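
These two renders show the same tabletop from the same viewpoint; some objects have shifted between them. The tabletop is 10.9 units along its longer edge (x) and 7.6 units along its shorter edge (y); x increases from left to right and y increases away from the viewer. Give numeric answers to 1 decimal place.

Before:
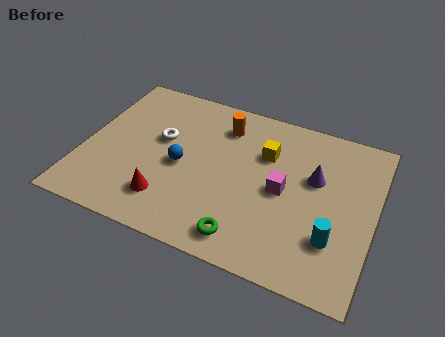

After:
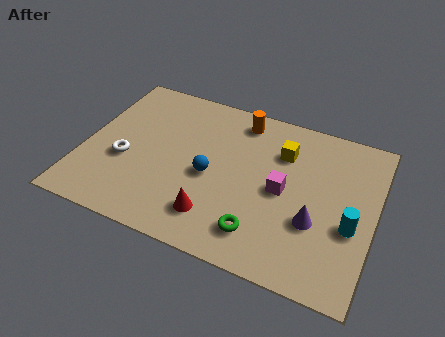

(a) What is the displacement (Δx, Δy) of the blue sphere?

(1.1, -0.1)

From the two frames, the blue sphere sits at roughly (3.7, 3.5) before and (4.8, 3.4) after.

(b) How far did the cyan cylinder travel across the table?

1.0

From (9.5, 2.2) to (10.1, 3.0), the cyan cylinder covered √(0.6² + 0.8²) ≈ 1.0 units.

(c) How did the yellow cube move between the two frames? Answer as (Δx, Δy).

(0.6, 0.3)

The yellow cube was at about (6.7, 5.2) and moved to about (7.3, 5.5).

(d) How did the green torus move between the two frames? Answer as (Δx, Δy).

(0.5, 0.4)

From the two frames, the green torus sits at roughly (6.4, 1.1) before and (6.9, 1.5) after.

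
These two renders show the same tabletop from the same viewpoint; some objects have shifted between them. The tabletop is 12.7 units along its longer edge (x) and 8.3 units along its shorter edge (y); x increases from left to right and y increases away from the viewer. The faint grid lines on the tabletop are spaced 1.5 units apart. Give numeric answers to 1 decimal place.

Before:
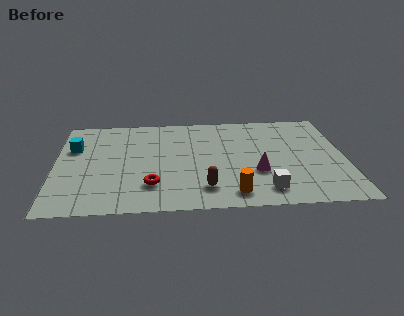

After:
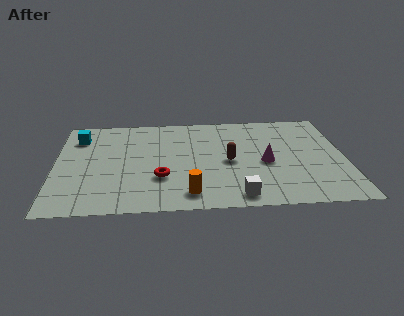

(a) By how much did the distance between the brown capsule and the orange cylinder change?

+1.9

The distance was about 1.3 in the first image and 3.2 in the second, so they moved 1.9 units further apart.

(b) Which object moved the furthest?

the brown capsule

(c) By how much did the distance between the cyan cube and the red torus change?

+0.4

Before: roughly 4.8 units apart; after: 5.2. That's 0.4 units further apart.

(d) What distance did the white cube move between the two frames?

1.3

From (9.1, 1.4) to (7.9, 1.0), the white cube covered √(1.2² + 0.4²) ≈ 1.3 units.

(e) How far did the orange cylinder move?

1.9

The orange cylinder was near (7.7, 1.2) before and (5.8, 1.3) after, so it travelled √(1.9² + 0.1²) ≈ 1.9 units.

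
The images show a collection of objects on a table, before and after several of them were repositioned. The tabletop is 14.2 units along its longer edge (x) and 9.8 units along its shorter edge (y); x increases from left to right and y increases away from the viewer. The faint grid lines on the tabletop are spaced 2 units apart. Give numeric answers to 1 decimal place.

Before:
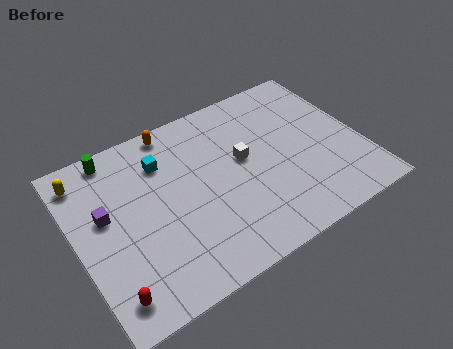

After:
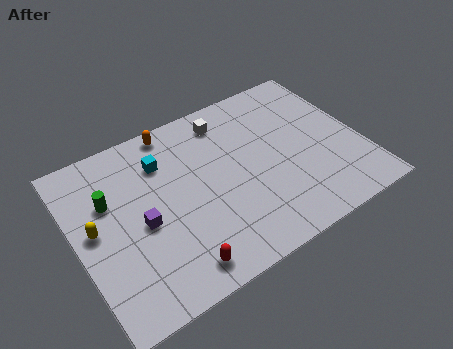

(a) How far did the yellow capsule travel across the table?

3.0

From (0.8, 8.2) to (0.9, 5.2), the yellow capsule covered √(0.1² + 3.0²) ≈ 3.0 units.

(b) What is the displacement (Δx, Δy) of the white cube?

(-0.4, 2.7)

The white cube was at about (8.4, 5.5) and moved to about (8.0, 8.2).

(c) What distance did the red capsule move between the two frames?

3.2

From (1.1, 1.5) to (4.3, 1.3), the red capsule covered √(3.2² + 0.2²) ≈ 3.2 units.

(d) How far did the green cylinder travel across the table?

2.5

The green cylinder was near (2.4, 8.8) before and (1.8, 6.4) after, so it travelled √(0.6² + 2.4²) ≈ 2.5 units.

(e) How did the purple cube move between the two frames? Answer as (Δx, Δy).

(1.6, -1.3)

The purple cube was at about (1.5, 5.7) and moved to about (3.1, 4.4).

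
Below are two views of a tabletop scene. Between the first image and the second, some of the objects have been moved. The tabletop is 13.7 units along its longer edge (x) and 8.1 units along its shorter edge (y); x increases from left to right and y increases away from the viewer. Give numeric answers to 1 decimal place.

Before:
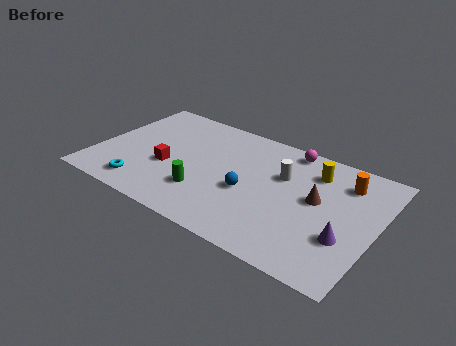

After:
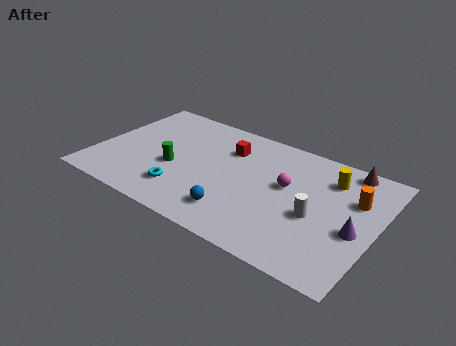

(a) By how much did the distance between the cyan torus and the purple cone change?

-1.5

The distance was about 9.8 in the first image and 8.3 in the second, so they moved 1.5 units closer together.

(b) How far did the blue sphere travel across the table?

1.7

The blue sphere moved from about (7.6, 3.4) to (7.3, 1.7), a distance of √(0.3² + 1.7²) ≈ 1.7.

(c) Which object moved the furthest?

the red cube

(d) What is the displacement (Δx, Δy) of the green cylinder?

(-1.7, 1.0)

The green cylinder was at about (5.6, 2.3) and moved to about (3.9, 3.3).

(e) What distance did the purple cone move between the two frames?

0.8

From (12.4, 2.7) to (12.8, 3.4), the purple cone covered √(0.4² + 0.7²) ≈ 0.8 units.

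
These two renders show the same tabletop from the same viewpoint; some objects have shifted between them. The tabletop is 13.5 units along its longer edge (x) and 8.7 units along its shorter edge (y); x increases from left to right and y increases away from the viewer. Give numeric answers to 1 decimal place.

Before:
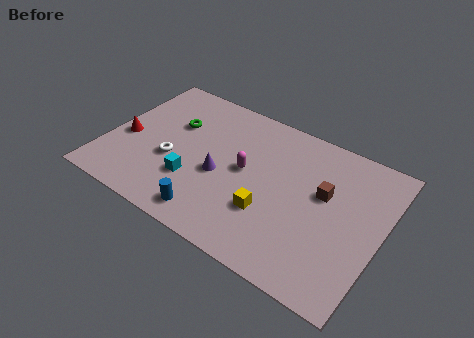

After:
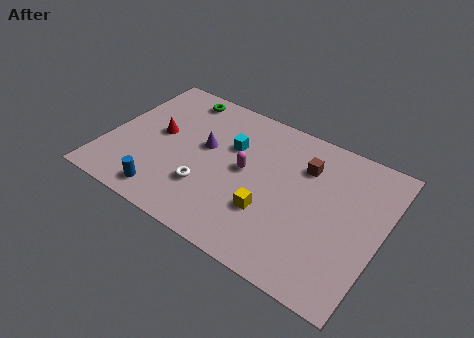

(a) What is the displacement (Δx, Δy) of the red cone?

(1.5, 1.0)

The red cone was at about (0.9, 3.7) and moved to about (2.4, 4.7).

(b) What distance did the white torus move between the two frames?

2.1

From (3.3, 3.4) to (5.2, 2.6), the white torus covered √(1.9² + 0.8²) ≈ 2.1 units.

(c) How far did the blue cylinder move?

2.3

The blue cylinder was near (5.7, 1.2) before and (3.4, 1.2) after, so it travelled √(2.3² + 0.0²) ≈ 2.3 units.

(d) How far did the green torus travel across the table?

1.9

The green torus moved from about (3.0, 5.7) to (2.9, 7.6), a distance of √(0.1² + 1.9²) ≈ 1.9.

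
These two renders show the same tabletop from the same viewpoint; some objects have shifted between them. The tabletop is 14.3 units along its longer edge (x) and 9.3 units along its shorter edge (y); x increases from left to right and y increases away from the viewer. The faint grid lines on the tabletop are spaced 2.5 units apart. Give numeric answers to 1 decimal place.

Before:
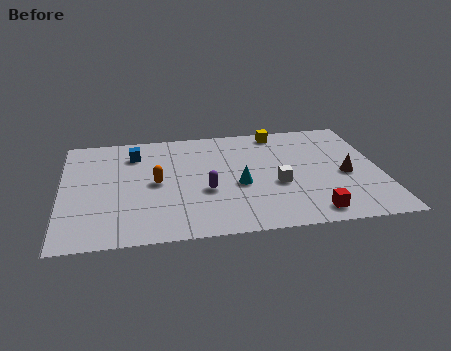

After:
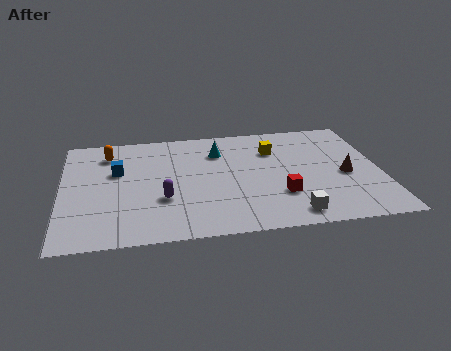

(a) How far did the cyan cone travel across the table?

3.1

From (7.9, 3.9) to (7.1, 6.9), the cyan cone covered √(0.8² + 3.0²) ≈ 3.1 units.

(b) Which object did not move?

the brown cone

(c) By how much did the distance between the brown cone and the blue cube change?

+0.4

The distance was about 9.9 in the first image and 10.3 in the second, so they moved 0.4 units further apart.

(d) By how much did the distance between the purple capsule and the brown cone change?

+1.9

The distance was about 6.3 in the first image and 8.2 in the second, so they moved 1.9 units further apart.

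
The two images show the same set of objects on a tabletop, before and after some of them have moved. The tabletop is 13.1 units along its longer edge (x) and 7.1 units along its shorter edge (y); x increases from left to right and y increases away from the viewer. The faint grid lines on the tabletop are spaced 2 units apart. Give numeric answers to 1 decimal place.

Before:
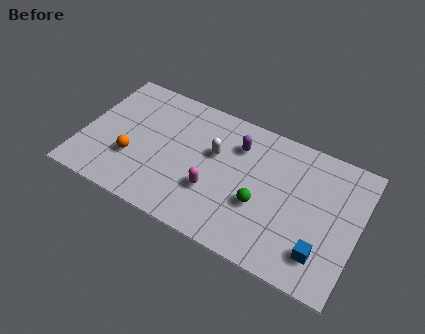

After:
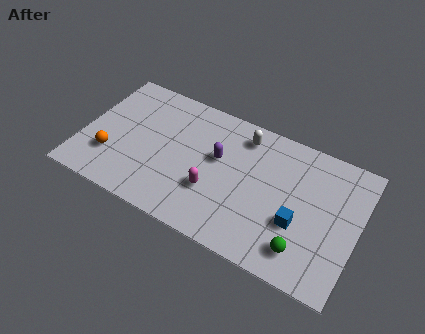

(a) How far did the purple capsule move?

1.4

The purple capsule was near (7.2, 5.3) before and (6.4, 4.2) after, so it travelled √(0.8² + 1.1²) ≈ 1.4 units.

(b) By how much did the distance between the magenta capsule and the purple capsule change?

-1.2

They were about 3.0 units apart before and 1.8 after — 1.2 units closer together.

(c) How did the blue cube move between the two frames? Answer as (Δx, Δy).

(-1.2, 1.0)

The blue cube was at about (11.6, 1.6) and moved to about (10.4, 2.6).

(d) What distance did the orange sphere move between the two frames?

1.0

The orange sphere was near (2.5, 2.4) before and (1.5, 2.1) after, so it travelled √(1.0² + 0.3²) ≈ 1.0 units.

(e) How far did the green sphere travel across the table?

2.6

The green sphere was near (8.6, 2.7) before and (10.8, 1.4) after, so it travelled √(2.2² + 1.3²) ≈ 2.6 units.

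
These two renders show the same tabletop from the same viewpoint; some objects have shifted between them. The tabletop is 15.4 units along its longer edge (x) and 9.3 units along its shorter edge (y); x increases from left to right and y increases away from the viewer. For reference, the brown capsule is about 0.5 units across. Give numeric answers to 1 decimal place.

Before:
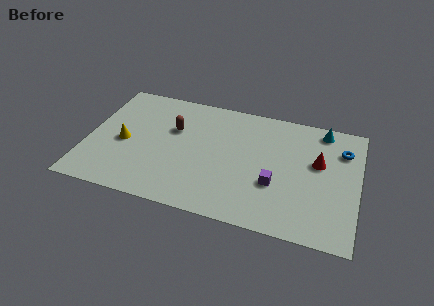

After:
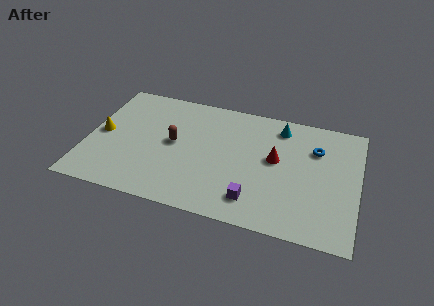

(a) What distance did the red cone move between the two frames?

2.4

From (13.1, 5.6) to (10.7, 5.2), the red cone covered √(2.4² + 0.4²) ≈ 2.4 units.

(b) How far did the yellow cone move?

1.4

The yellow cone moved from about (2.1, 4.2) to (0.8, 4.6), a distance of √(1.3² + 0.4²) ≈ 1.4.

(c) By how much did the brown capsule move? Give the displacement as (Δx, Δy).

(0.1, -1.1)

The brown capsule started near (4.8, 6.0) and ended near (4.9, 4.9).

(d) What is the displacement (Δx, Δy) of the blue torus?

(-1.5, -0.3)

The blue torus was at about (14.4, 6.9) and moved to about (12.9, 6.6).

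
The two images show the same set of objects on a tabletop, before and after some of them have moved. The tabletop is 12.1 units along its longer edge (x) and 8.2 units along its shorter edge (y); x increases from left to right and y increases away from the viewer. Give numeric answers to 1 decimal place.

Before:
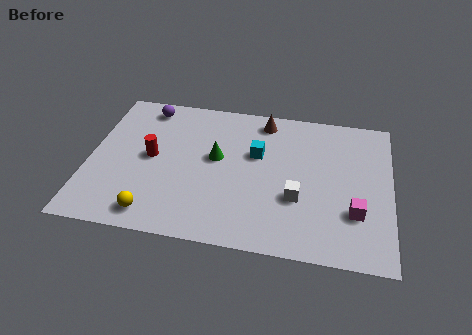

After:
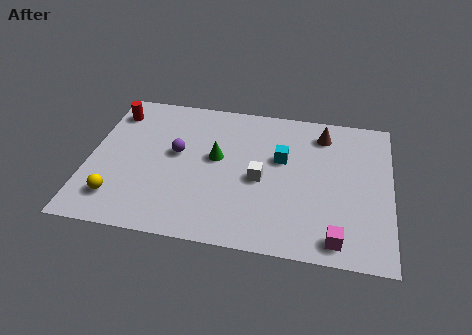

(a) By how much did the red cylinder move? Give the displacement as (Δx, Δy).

(-1.7, 2.4)

The red cylinder started near (2.5, 4.2) and ended near (0.8, 6.6).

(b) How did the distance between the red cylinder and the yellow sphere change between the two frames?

+1.8

The distance was about 3.1 in the first image and 4.9 in the second, so they moved 1.8 units further apart.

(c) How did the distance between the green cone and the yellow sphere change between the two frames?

+0.6

Before: roughly 4.2 units apart; after: 4.8. That's 0.6 units further apart.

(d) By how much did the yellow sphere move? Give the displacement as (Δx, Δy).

(-1.5, 0.6)

The yellow sphere was at about (2.8, 1.1) and moved to about (1.3, 1.7).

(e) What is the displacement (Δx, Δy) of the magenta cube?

(-0.7, -1.5)

The magenta cube was at about (10.7, 2.5) and moved to about (10.0, 1.0).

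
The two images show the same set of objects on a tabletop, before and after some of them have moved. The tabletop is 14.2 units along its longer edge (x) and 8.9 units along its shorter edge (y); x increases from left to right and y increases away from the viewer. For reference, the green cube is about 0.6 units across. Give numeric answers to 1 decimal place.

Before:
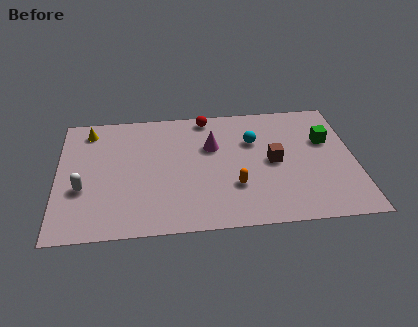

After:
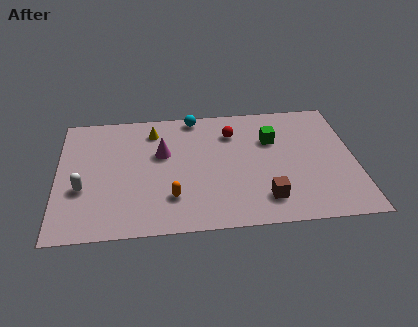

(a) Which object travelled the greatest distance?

the cyan sphere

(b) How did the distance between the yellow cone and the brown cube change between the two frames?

-1.8

The distance was about 9.3 in the first image and 7.5 in the second, so they moved 1.8 units closer together.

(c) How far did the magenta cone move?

2.4

From (7.4, 5.8) to (5.0, 5.5), the magenta cone covered √(2.4² + 0.3²) ≈ 2.4 units.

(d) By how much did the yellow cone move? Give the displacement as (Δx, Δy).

(3.1, -0.3)

The yellow cone started near (1.5, 7.5) and ended near (4.6, 7.2).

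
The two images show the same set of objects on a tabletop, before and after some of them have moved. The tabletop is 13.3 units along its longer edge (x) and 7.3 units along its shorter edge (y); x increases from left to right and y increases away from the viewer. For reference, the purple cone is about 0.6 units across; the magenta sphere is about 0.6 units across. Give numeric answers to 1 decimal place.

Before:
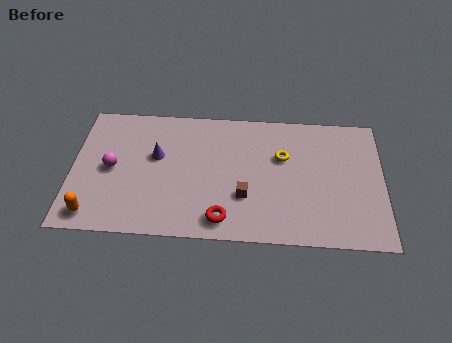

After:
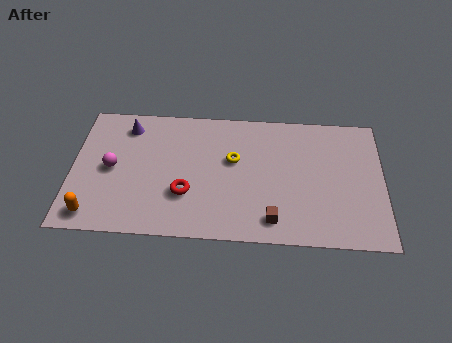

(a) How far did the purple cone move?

2.1

The purple cone moved from about (3.6, 4.4) to (2.3, 6.0), a distance of √(1.3² + 1.6²) ≈ 2.1.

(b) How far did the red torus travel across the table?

2.1

From (6.5, 1.1) to (4.9, 2.4), the red torus covered √(1.6² + 1.3²) ≈ 2.1 units.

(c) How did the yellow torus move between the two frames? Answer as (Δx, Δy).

(-2.1, -0.3)

From the two frames, the yellow torus sits at roughly (9.0, 4.7) before and (6.9, 4.4) after.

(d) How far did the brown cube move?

1.7

From (7.4, 2.4) to (8.6, 1.2), the brown cube covered √(1.2² + 1.2²) ≈ 1.7 units.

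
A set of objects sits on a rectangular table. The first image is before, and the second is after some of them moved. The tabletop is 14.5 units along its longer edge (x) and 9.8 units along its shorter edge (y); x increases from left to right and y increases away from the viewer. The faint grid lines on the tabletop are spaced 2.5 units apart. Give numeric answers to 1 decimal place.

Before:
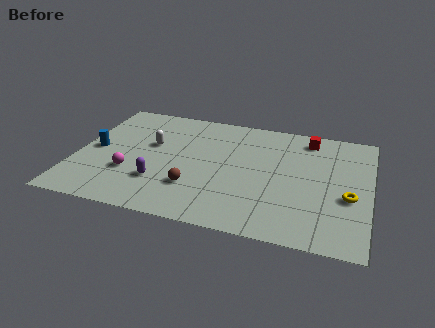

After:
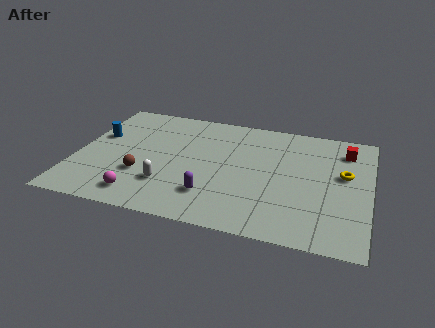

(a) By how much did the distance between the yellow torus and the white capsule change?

-1.1

Before: roughly 10.1 units apart; after: 9.0. That's 1.1 units closer together.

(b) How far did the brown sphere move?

2.6

The brown sphere was near (6.0, 2.8) before and (3.4, 3.2) after, so it travelled √(2.6² + 0.4²) ≈ 2.6 units.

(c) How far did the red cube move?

2.0

The red cube was near (11.3, 8.4) before and (13.2, 7.8) after, so it travelled √(1.9² + 0.6²) ≈ 2.0 units.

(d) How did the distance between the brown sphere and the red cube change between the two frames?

+3.1

Before: roughly 7.7 units apart; after: 10.8. That's 3.1 units further apart.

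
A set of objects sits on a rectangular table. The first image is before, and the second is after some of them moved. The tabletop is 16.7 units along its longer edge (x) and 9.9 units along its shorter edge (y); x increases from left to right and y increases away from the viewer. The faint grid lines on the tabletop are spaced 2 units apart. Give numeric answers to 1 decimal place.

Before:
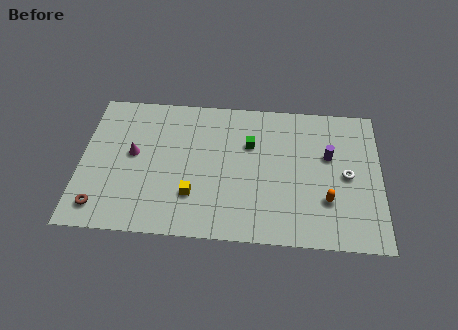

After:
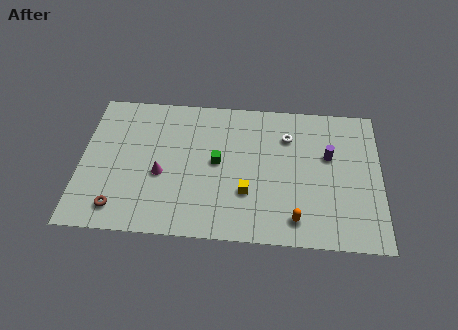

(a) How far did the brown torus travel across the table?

1.0

From (1.2, 1.6) to (2.2, 1.6), the brown torus covered √(1.0² + 0.0²) ≈ 1.0 units.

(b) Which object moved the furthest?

the white torus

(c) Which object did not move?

the purple cylinder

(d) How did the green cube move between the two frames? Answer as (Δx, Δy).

(-1.8, -1.4)

The green cube started near (9.4, 6.6) and ended near (7.6, 5.2).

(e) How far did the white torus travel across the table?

4.1

The white torus moved from about (14.8, 4.8) to (11.5, 7.3), a distance of √(3.3² + 2.5²) ≈ 4.1.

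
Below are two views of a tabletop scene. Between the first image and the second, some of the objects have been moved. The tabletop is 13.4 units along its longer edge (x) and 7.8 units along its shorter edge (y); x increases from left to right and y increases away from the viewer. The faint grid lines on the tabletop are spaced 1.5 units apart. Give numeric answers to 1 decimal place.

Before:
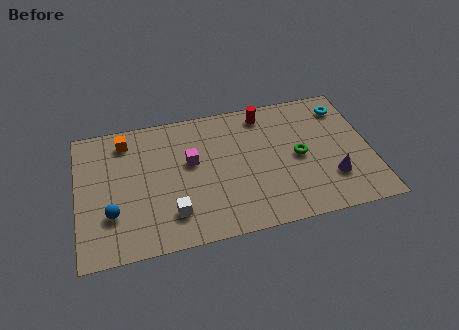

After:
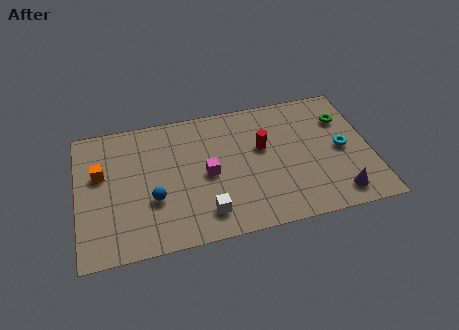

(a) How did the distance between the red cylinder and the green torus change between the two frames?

+0.7

They were about 3.2 units apart before and 3.9 after — 0.7 units further apart.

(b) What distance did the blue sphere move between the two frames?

1.9

The blue sphere was near (1.5, 2.4) before and (3.4, 2.8) after, so it travelled √(1.9² + 0.4²) ≈ 1.9 units.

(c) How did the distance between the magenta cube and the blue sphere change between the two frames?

-1.6

Before: roughly 4.3 units apart; after: 2.7. That's 1.6 units closer together.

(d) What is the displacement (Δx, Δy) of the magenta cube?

(0.7, -0.9)

From the two frames, the magenta cube sits at roughly (5.2, 4.6) before and (5.9, 3.7) after.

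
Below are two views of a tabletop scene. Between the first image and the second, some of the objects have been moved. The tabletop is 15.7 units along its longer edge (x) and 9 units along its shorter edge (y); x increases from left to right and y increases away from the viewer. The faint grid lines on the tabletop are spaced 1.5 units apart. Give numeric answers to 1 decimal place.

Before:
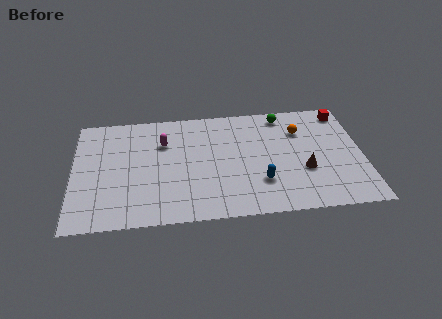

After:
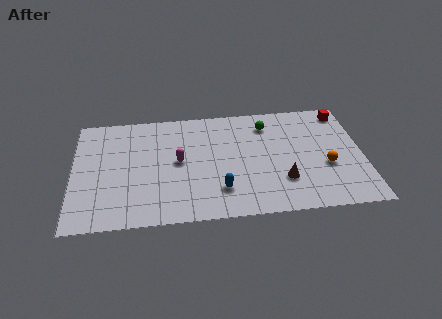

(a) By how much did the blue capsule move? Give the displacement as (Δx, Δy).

(-2.2, -0.4)

The blue capsule was at about (10.1, 2.6) and moved to about (7.9, 2.2).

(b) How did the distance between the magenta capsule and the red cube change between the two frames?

-0.4

They were about 10.0 units apart before and 9.6 after — 0.4 units closer together.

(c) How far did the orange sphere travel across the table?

3.3

The orange sphere moved from about (12.4, 6.5) to (13.7, 3.5), a distance of √(1.3² + 3.0²) ≈ 3.3.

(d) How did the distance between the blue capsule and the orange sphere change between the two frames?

+1.4

The distance was about 4.5 in the first image and 5.9 in the second, so they moved 1.4 units further apart.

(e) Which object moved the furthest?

the orange sphere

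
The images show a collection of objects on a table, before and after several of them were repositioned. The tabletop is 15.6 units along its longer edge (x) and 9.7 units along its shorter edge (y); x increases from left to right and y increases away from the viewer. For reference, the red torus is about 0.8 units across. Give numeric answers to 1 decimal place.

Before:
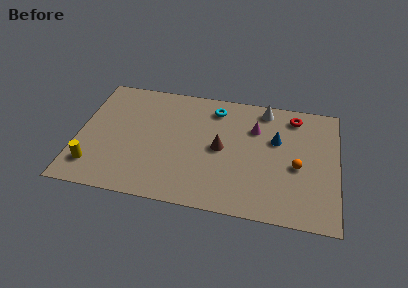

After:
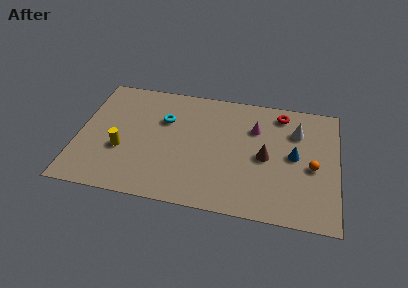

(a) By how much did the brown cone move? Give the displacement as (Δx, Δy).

(2.7, -0.2)

From the two frames, the brown cone sits at roughly (8.6, 4.8) before and (11.3, 4.6) after.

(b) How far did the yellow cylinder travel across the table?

2.3

The yellow cylinder was near (1.1, 2.0) before and (2.7, 3.6) after, so it travelled √(1.6² + 1.6²) ≈ 2.3 units.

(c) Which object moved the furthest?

the cyan torus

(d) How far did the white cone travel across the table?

2.5

From (11.1, 8.5) to (13.1, 7.0), the white cone covered √(2.0² + 1.5²) ≈ 2.5 units.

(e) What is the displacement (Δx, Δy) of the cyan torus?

(-3.0, -1.5)

From the two frames, the cyan torus sits at roughly (8.1, 8.0) before and (5.1, 6.5) after.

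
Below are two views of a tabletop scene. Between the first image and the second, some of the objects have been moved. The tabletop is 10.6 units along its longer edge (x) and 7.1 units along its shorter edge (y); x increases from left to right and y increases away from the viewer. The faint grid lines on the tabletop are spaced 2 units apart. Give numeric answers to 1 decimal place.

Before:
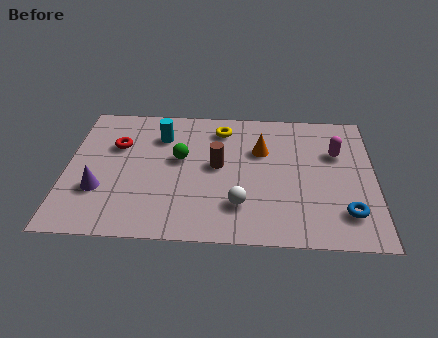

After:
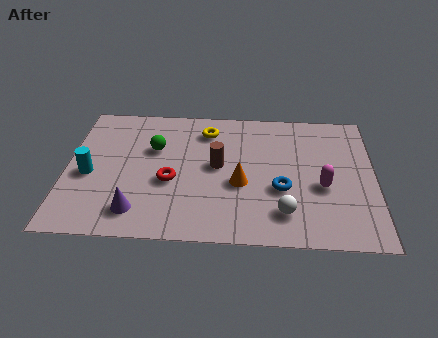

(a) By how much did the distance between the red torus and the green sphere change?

-0.5

Before: roughly 2.3 units apart; after: 1.8. That's 0.5 units closer together.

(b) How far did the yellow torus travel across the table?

0.5

From (5.3, 5.8) to (4.8, 5.7), the yellow torus covered √(0.5² + 0.1²) ≈ 0.5 units.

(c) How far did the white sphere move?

1.5

The white sphere moved from about (6.0, 1.8) to (7.5, 1.5), a distance of √(1.5² + 0.3²) ≈ 1.5.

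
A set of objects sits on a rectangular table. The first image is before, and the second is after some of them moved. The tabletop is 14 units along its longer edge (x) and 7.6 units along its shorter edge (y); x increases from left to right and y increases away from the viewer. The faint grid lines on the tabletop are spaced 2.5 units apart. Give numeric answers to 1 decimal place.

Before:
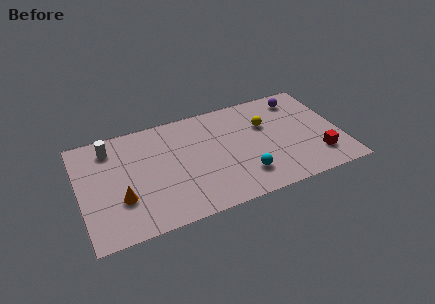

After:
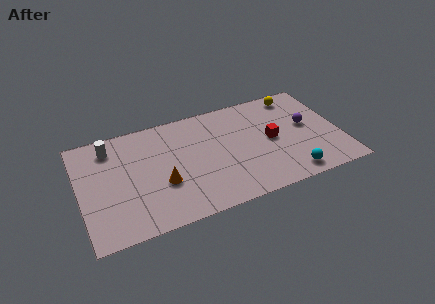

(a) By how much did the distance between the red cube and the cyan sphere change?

-1.1

The distance was about 4.0 in the first image and 2.9 in the second, so they moved 1.1 units closer together.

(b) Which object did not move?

the white cylinder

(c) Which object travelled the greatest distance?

the red cube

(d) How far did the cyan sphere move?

2.5

From (8.6, 1.8) to (11.0, 1.0), the cyan sphere covered √(2.4² + 0.8²) ≈ 2.5 units.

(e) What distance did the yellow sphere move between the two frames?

2.5

From (10.1, 5.0) to (12.0, 6.6), the yellow sphere covered √(1.9² + 1.6²) ≈ 2.5 units.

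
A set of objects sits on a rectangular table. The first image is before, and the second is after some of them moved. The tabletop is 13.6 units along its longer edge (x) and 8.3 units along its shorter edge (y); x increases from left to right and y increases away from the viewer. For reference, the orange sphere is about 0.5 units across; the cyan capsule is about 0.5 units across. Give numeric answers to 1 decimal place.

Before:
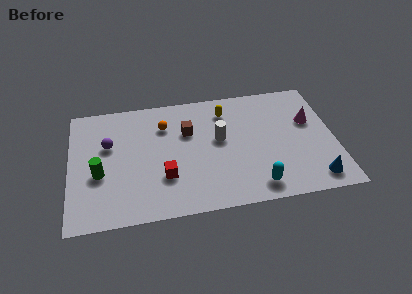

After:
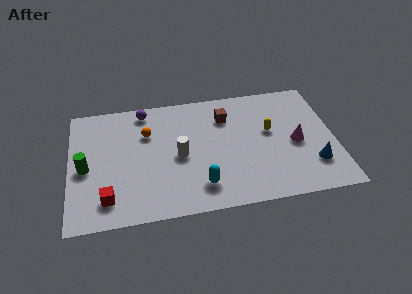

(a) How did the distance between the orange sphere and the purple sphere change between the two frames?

-1.4

Before: roughly 3.0 units apart; after: 1.6. That's 1.4 units closer together.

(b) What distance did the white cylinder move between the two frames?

2.2

The white cylinder was near (7.7, 4.7) before and (5.6, 3.9) after, so it travelled √(2.1² + 0.8²) ≈ 2.2 units.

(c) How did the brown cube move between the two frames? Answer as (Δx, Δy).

(2.0, 0.7)

From the two frames, the brown cube sits at roughly (6.1, 5.5) before and (8.1, 6.2) after.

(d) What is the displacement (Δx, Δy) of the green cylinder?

(-0.7, 0.5)

The green cylinder was at about (1.5, 3.3) and moved to about (0.8, 3.8).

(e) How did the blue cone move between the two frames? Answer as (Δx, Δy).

(0.0, 1.0)

From the two frames, the blue cone sits at roughly (12.4, 1.2) before and (12.4, 2.2) after.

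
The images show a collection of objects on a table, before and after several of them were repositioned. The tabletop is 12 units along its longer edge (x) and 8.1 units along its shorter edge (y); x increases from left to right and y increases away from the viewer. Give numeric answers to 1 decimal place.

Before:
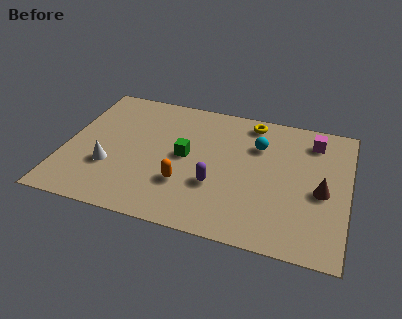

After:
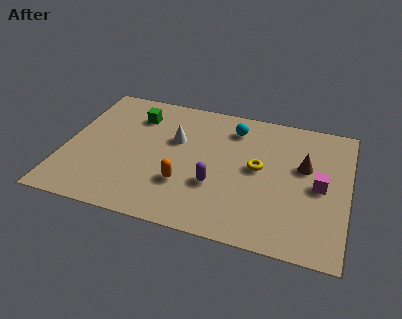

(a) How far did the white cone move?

3.5

The white cone moved from about (2.0, 2.7) to (4.6, 5.1), a distance of √(2.6² + 2.4²) ≈ 3.5.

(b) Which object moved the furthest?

the white cone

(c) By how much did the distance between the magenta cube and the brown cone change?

-1.8

They were about 3.0 units apart before and 1.2 after — 1.8 units closer together.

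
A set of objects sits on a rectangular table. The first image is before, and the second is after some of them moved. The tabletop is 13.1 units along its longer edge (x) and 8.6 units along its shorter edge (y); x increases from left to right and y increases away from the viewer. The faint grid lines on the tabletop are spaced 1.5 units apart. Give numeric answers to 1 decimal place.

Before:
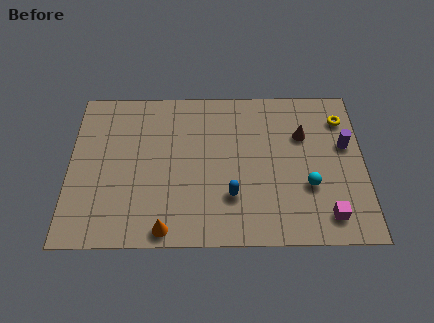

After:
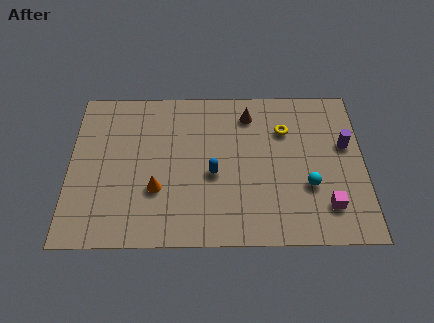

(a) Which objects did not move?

the purple cylinder and the cyan sphere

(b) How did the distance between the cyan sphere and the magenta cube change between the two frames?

-0.4

The distance was about 1.8 in the first image and 1.4 in the second, so they moved 0.4 units closer together.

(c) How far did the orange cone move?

2.1

From (4.3, 0.8) to (3.9, 2.9), the orange cone covered √(0.4² + 2.1²) ≈ 2.1 units.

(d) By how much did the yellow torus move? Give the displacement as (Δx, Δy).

(-2.6, -0.6)

From the two frames, the yellow torus sits at roughly (12.2, 6.7) before and (9.6, 6.1) after.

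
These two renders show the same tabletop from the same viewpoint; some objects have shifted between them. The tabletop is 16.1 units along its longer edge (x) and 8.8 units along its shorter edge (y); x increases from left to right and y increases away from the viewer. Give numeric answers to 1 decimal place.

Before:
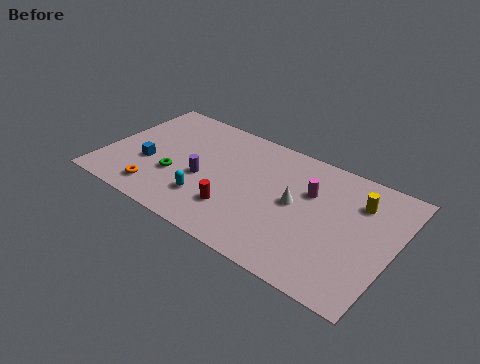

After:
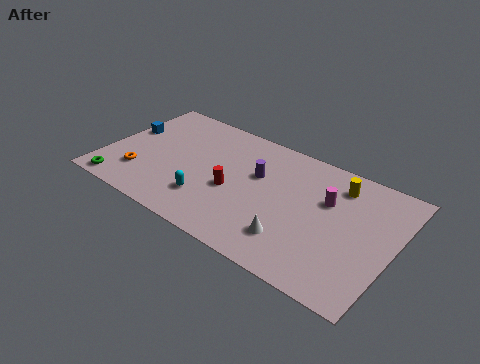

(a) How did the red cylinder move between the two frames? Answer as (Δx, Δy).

(-0.4, 1.3)

The red cylinder started near (7.7, 2.4) and ended near (7.3, 3.7).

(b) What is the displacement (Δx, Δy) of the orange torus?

(-1.2, 0.8)

The orange torus started near (3.4, 1.5) and ended near (2.2, 2.3).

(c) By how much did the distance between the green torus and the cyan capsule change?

+2.8

The distance was about 2.2 in the first image and 5.0 in the second, so they moved 2.8 units further apart.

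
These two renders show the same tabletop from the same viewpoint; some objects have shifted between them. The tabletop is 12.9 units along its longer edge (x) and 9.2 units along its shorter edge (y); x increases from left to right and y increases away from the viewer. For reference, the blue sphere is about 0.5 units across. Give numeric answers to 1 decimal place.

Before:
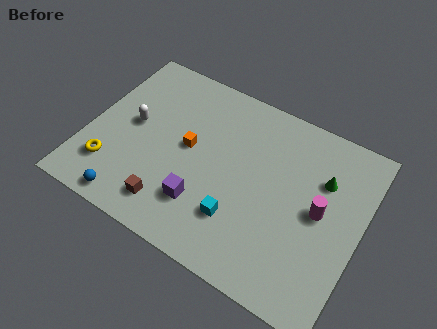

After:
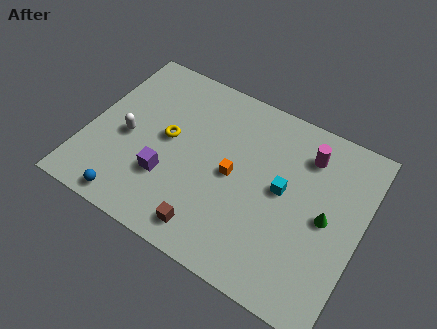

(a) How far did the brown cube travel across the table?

1.9

The brown cube was near (4.4, 1.6) before and (6.3, 1.3) after, so it travelled √(1.9² + 0.3²) ≈ 1.9 units.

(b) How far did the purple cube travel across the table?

1.9

From (5.8, 2.4) to (4.0, 2.9), the purple cube covered √(1.8² + 0.5²) ≈ 1.9 units.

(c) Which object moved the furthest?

the yellow torus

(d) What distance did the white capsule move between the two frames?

0.8

From (2.0, 4.9) to (1.9, 4.1), the white capsule covered √(0.1² + 0.8²) ≈ 0.8 units.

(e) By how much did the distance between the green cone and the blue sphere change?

-0.5

Before: roughly 9.9 units apart; after: 9.4. That's 0.5 units closer together.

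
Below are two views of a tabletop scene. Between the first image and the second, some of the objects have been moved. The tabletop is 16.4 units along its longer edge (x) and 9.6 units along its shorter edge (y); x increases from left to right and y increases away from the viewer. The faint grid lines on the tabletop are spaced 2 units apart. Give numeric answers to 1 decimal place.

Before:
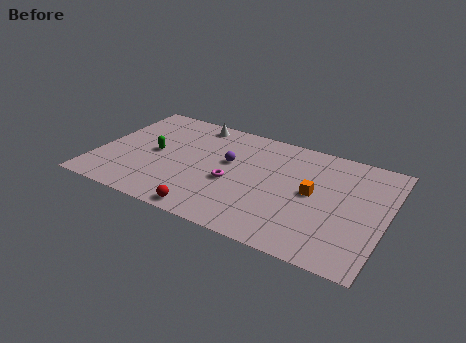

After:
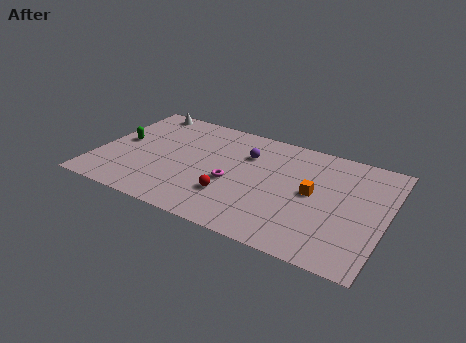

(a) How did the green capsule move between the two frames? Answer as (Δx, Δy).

(-2.0, 0.3)

The green capsule started near (3.2, 4.8) and ended near (1.2, 5.1).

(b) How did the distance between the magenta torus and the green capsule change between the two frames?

+2.0

Before: roughly 4.7 units apart; after: 6.7. That's 2.0 units further apart.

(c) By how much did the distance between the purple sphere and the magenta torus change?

+1.1

Before: roughly 1.7 units apart; after: 2.8. That's 1.1 units further apart.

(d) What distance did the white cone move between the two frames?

3.1

The white cone was near (5.0, 8.5) before and (1.9, 8.7) after, so it travelled √(3.1² + 0.2²) ≈ 3.1 units.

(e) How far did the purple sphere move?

1.4

The purple sphere moved from about (7.4, 5.7) to (8.3, 6.8), a distance of √(0.9² + 1.1²) ≈ 1.4.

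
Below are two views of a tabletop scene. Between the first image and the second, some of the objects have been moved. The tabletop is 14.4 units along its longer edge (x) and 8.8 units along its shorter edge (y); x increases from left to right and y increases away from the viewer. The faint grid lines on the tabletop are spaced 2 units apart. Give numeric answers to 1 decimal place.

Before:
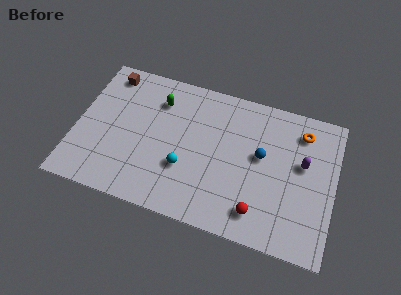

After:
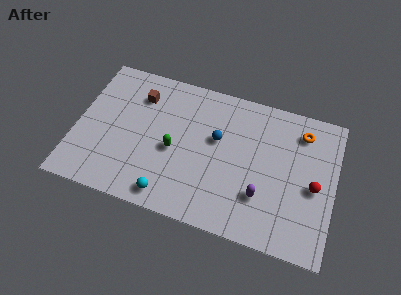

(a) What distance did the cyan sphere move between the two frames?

2.0

The cyan sphere was near (6.2, 3.0) before and (5.5, 1.1) after, so it travelled √(0.7² + 1.9²) ≈ 2.0 units.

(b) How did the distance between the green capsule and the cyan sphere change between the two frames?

-1.3

Before: roughly 4.1 units apart; after: 2.8. That's 1.3 units closer together.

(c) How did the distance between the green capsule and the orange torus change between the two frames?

-0.4

Before: roughly 8.0 units apart; after: 7.6. That's 0.4 units closer together.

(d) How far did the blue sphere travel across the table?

2.5

The blue sphere was near (10.3, 5.0) before and (7.8, 5.3) after, so it travelled √(2.5² + 0.3²) ≈ 2.5 units.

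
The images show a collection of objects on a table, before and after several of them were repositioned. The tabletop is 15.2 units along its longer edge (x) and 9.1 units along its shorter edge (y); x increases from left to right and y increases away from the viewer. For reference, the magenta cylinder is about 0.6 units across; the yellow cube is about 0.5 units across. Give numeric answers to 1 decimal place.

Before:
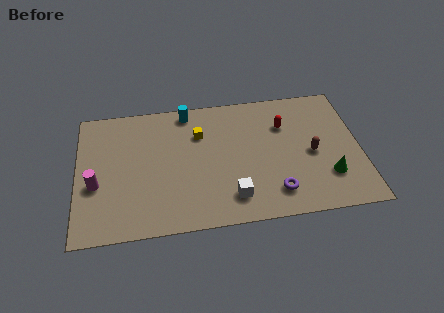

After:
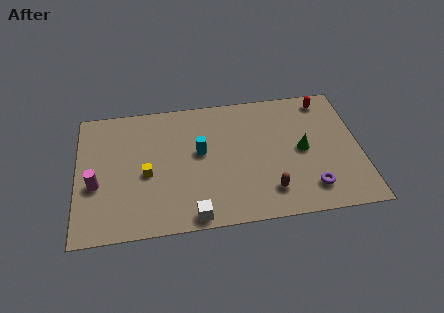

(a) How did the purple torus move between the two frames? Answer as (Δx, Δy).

(1.9, 0.0)

From the two frames, the purple torus sits at roughly (10.5, 1.8) before and (12.4, 1.8) after.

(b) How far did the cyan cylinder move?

3.1

The cyan cylinder was near (6.0, 8.1) before and (6.6, 5.1) after, so it travelled √(0.6² + 3.0²) ≈ 3.1 units.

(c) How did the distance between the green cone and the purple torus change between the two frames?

-0.3

The distance was about 3.0 in the first image and 2.7 in the second, so they moved 0.3 units closer together.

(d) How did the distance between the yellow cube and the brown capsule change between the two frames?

+0.4

Before: roughly 6.4 units apart; after: 6.8. That's 0.4 units further apart.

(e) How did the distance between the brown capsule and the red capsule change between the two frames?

+4.2

They were about 2.6 units apart before and 6.8 after — 4.2 units further apart.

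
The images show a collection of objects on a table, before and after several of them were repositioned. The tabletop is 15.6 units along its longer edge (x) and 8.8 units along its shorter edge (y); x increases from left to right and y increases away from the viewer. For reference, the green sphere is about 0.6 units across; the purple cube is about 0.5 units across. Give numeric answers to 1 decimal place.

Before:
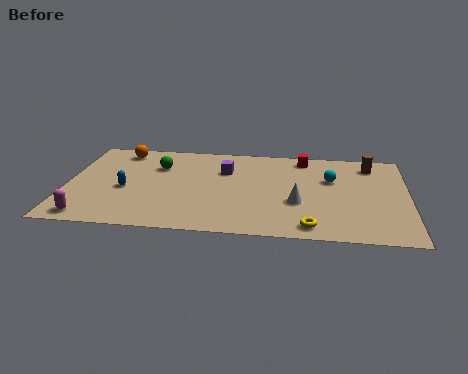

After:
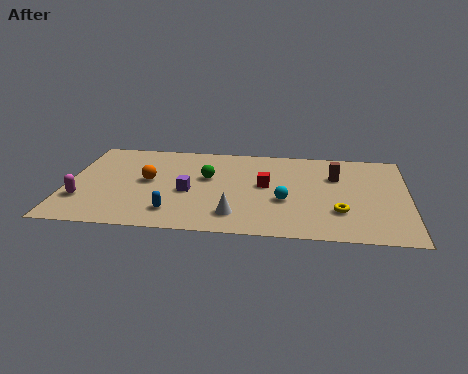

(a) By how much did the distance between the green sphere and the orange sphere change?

+0.5

The distance was about 2.3 in the first image and 2.8 in the second, so they moved 0.5 units further apart.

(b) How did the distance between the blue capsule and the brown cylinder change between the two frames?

-3.3

Before: roughly 11.7 units apart; after: 8.4. That's 3.3 units closer together.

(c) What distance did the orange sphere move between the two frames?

3.2

The orange sphere moved from about (2.3, 7.6) to (3.7, 4.7), a distance of √(1.4² + 2.9²) ≈ 3.2.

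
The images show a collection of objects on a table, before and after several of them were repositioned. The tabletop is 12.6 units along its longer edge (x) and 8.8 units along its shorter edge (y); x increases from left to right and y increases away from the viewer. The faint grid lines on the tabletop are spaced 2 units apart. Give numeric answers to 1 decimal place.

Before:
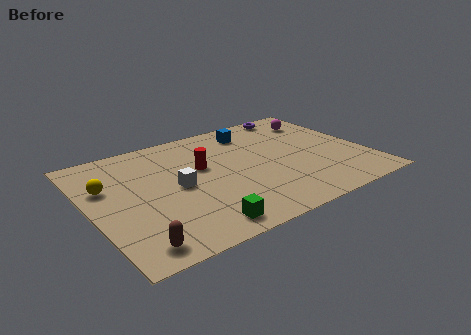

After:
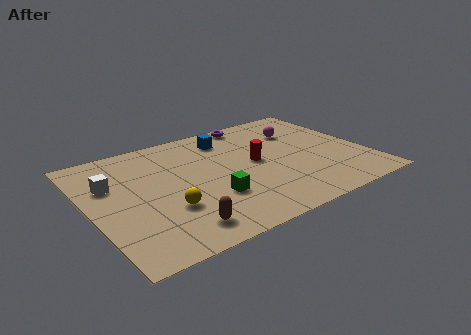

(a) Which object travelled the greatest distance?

the yellow sphere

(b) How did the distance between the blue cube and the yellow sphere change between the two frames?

-1.7

They were about 7.2 units apart before and 5.5 after — 1.7 units closer together.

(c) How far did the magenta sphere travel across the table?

1.3

The magenta sphere moved from about (11.1, 6.9) to (10.0, 6.3), a distance of √(1.1² + 0.6²) ≈ 1.3.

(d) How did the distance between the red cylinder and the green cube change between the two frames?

-1.3

Before: roughly 4.3 units apart; after: 3.0. That's 1.3 units closer together.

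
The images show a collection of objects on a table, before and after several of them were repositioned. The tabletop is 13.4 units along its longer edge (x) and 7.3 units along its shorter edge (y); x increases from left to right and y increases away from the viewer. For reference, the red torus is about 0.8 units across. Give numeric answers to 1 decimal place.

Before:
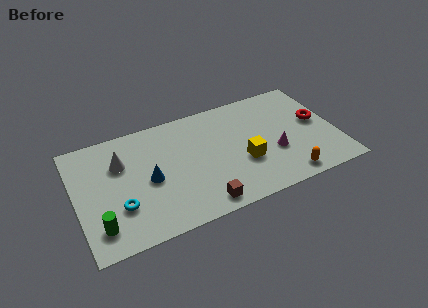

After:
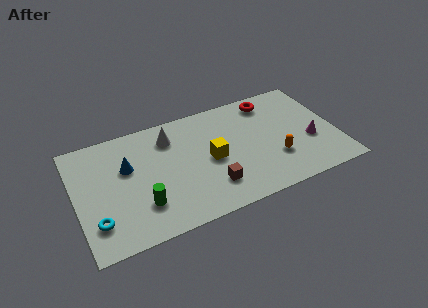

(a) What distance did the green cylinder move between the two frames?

2.3

The green cylinder was near (1.0, 1.5) before and (3.2, 2.0) after, so it travelled √(2.2² + 0.5²) ≈ 2.3 units.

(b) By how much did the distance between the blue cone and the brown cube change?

+1.4

They were about 3.5 units apart before and 4.9 after — 1.4 units further apart.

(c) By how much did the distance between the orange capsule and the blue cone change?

+0.5

Before: roughly 7.2 units apart; after: 7.7. That's 0.5 units further apart.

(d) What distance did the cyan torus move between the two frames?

1.3

The cyan torus was near (2.1, 2.3) before and (0.9, 1.8) after, so it travelled √(1.2² + 0.5²) ≈ 1.3 units.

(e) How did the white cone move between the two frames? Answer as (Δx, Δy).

(2.6, 0.7)

The white cone was at about (2.4, 5.0) and moved to about (5.0, 5.7).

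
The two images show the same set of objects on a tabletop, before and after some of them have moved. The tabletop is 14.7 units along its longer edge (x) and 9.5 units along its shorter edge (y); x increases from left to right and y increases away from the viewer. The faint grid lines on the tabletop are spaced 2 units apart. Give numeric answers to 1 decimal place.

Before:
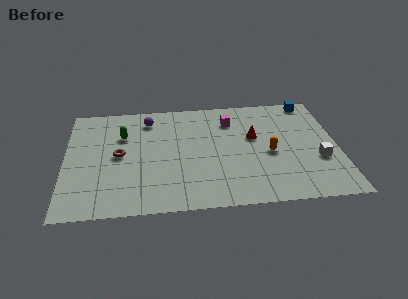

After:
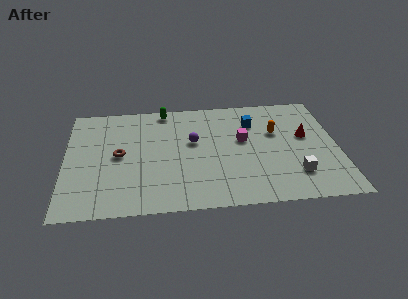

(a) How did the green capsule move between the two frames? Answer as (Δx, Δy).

(2.3, 2.1)

The green capsule started near (3.1, 6.5) and ended near (5.4, 8.6).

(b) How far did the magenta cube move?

1.9

The magenta cube moved from about (9.0, 7.3) to (9.6, 5.5), a distance of √(0.6² + 1.8²) ≈ 1.9.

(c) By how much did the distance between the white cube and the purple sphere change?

-3.8

Before: roughly 10.1 units apart; after: 6.3. That's 3.8 units closer together.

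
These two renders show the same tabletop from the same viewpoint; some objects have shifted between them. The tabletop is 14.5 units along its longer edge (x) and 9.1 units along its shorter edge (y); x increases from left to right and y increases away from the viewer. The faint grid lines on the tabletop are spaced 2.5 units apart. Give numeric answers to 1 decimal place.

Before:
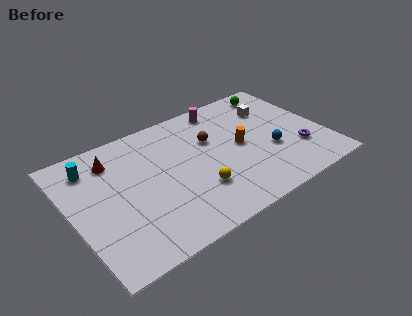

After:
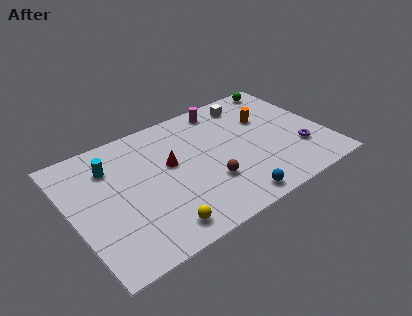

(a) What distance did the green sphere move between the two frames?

0.6

From (12.6, 7.9) to (13.1, 8.2), the green sphere covered √(0.5² + 0.3²) ≈ 0.6 units.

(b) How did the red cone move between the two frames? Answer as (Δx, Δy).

(3.0, -1.9)

From the two frames, the red cone sits at roughly (2.7, 7.2) before and (5.7, 5.3) after.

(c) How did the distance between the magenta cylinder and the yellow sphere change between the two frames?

+2.5

They were about 5.9 units apart before and 8.4 after — 2.5 units further apart.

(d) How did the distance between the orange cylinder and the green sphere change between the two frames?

-1.7

The distance was about 4.4 in the first image and 2.7 in the second, so they moved 1.7 units closer together.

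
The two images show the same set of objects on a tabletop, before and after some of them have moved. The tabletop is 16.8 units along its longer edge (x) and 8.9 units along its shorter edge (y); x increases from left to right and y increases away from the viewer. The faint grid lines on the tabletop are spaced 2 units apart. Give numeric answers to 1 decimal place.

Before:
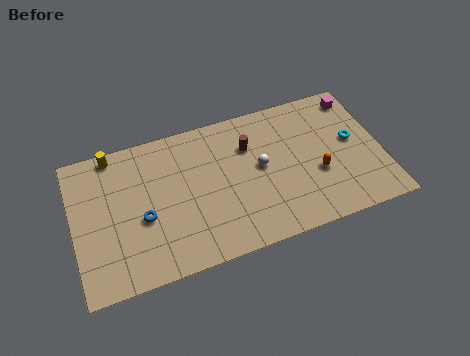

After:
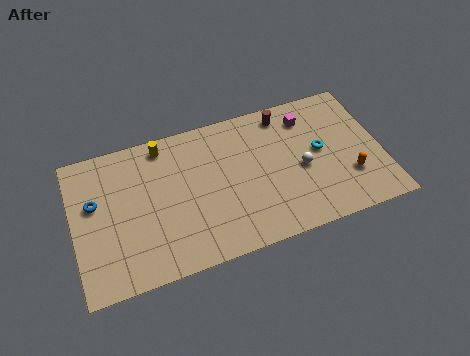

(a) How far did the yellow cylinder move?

2.7

The yellow cylinder was near (2.4, 8.1) before and (5.1, 7.8) after, so it travelled √(2.7² + 0.3²) ≈ 2.7 units.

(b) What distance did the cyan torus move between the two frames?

1.8

The cyan torus was near (15.3, 4.9) before and (13.5, 4.8) after, so it travelled √(1.8² + 0.1²) ≈ 1.8 units.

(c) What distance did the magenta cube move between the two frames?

2.8

From (15.8, 7.6) to (13.0, 7.1), the magenta cube covered √(2.8² + 0.5²) ≈ 2.8 units.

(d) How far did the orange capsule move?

1.8

The orange capsule moved from about (13.2, 3.4) to (14.9, 2.7), a distance of √(1.7² + 0.7²) ≈ 1.8.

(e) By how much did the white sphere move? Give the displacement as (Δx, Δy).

(2.2, -0.8)

The white sphere was at about (10.2, 4.8) and moved to about (12.4, 4.0).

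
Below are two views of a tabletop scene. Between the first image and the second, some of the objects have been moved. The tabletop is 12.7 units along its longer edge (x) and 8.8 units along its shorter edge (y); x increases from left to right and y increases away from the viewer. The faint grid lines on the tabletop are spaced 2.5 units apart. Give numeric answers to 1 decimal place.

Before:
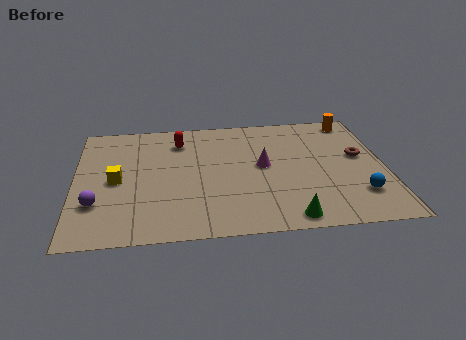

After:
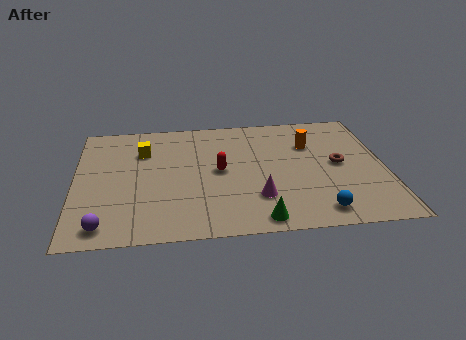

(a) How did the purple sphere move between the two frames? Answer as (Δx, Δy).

(0.3, -1.5)

The purple sphere was at about (0.9, 2.6) and moved to about (1.2, 1.1).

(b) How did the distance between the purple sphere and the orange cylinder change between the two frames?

-2.0

The distance was about 11.9 in the first image and 9.9 in the second, so they moved 2.0 units closer together.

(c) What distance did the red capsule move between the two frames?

2.9

The red capsule moved from about (4.3, 6.9) to (5.9, 4.5), a distance of √(1.6² + 2.4²) ≈ 2.9.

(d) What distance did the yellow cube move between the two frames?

2.4

From (1.7, 4.2) to (2.8, 6.3), the yellow cube covered √(1.1² + 2.1²) ≈ 2.4 units.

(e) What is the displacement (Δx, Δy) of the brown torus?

(-0.9, -0.5)

The brown torus was at about (11.7, 5.0) and moved to about (10.8, 4.5).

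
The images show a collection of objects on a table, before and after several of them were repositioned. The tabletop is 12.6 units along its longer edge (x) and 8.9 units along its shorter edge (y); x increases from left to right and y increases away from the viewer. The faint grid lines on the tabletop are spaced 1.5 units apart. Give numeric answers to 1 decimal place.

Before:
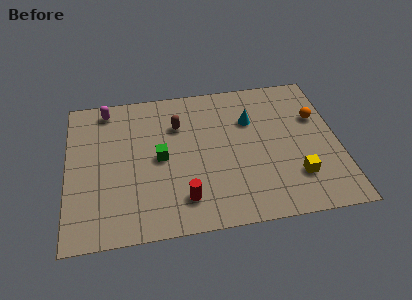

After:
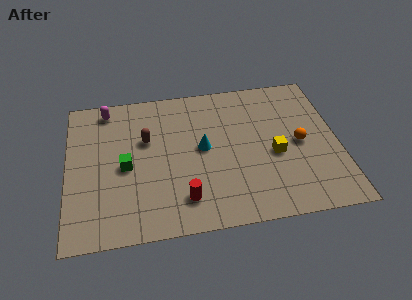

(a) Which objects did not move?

the red cylinder and the magenta capsule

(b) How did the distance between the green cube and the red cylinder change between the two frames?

+0.7

The distance was about 2.8 in the first image and 3.5 in the second, so they moved 0.7 units further apart.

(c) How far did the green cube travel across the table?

1.6

From (4.3, 4.4) to (2.7, 4.1), the green cube covered √(1.6² + 0.3²) ≈ 1.6 units.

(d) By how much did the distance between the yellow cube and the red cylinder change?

-0.5

The distance was about 5.2 in the first image and 4.7 in the second, so they moved 0.5 units closer together.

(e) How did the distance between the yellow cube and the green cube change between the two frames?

+0.4

Before: roughly 6.5 units apart; after: 6.9. That's 0.4 units further apart.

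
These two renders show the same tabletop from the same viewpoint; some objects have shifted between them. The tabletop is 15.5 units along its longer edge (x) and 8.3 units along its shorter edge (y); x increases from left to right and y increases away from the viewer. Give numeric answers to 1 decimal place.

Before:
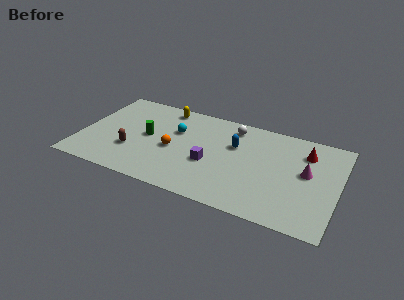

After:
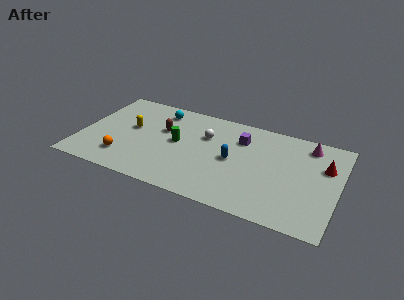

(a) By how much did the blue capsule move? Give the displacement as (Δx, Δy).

(0.0, -1.3)

The blue capsule was at about (9.2, 5.4) and moved to about (9.2, 4.1).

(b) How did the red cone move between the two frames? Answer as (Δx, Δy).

(1.2, -0.8)

The red cone was at about (13.4, 6.3) and moved to about (14.6, 5.5).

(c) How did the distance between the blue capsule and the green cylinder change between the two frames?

-1.9

They were about 5.3 units apart before and 3.4 after — 1.9 units closer together.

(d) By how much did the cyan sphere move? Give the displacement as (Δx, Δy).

(-1.2, 1.5)

From the two frames, the cyan sphere sits at roughly (5.6, 5.4) before and (4.4, 6.9) after.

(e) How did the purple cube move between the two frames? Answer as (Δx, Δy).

(1.6, 2.8)

The purple cube started near (7.9, 3.3) and ended near (9.5, 6.1).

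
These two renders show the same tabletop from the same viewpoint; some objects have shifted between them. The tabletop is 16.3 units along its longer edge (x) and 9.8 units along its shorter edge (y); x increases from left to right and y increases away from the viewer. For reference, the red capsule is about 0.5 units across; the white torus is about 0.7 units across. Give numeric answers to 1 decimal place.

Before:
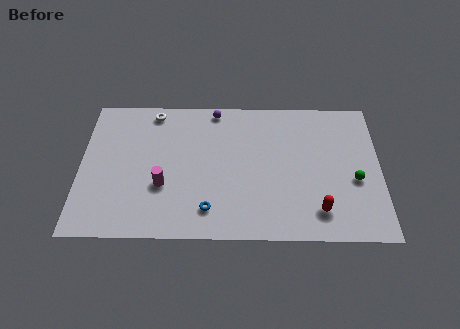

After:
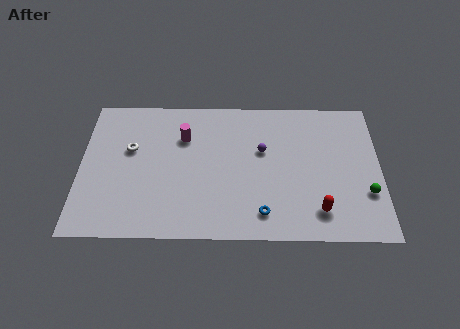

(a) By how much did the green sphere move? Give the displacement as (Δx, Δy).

(0.6, -0.9)

From the two frames, the green sphere sits at roughly (14.9, 4.0) before and (15.5, 3.1) after.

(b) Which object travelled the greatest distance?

the purple sphere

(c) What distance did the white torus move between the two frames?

3.0

The white torus moved from about (3.9, 8.7) to (2.7, 6.0), a distance of √(1.2² + 2.7²) ≈ 3.0.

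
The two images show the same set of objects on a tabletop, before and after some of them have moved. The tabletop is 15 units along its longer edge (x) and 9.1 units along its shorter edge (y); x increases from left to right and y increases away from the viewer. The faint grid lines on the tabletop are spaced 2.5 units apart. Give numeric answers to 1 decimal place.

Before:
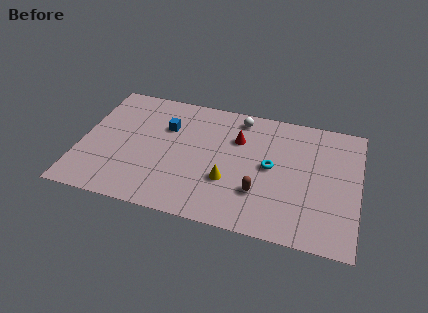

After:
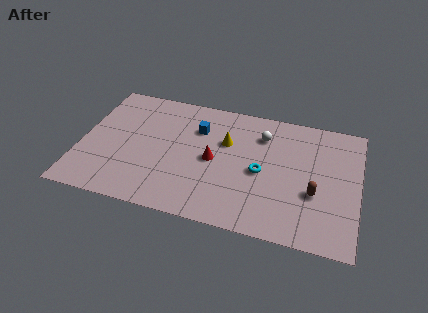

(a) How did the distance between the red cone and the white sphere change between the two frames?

+1.9

They were about 1.6 units apart before and 3.5 after — 1.9 units further apart.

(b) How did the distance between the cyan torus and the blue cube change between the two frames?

-1.7

Before: roughly 6.0 units apart; after: 4.3. That's 1.7 units closer together.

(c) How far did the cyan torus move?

0.7

The cyan torus was near (10.3, 4.7) before and (9.8, 4.2) after, so it travelled √(0.5² + 0.5²) ≈ 0.7 units.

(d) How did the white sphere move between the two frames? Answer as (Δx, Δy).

(1.3, -1.0)

From the two frames, the white sphere sits at roughly (8.4, 7.9) before and (9.7, 6.9) after.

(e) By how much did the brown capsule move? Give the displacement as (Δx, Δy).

(2.9, 0.7)

The brown capsule started near (9.8, 2.7) and ended near (12.7, 3.4).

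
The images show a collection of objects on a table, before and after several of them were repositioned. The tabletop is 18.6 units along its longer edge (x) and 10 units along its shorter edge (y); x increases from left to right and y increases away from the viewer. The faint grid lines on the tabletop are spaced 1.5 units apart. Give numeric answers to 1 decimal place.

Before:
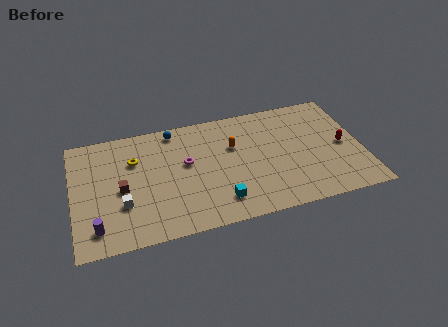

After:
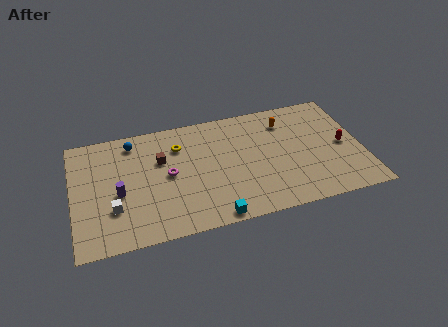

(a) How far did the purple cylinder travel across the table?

2.9

From (1.4, 1.8) to (2.9, 4.3), the purple cylinder covered √(1.5² + 2.5²) ≈ 2.9 units.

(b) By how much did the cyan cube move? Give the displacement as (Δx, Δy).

(-0.5, -1.2)

The cyan cube started near (9.2, 2.0) and ended near (8.7, 0.8).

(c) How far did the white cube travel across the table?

0.6

The white cube was near (3.1, 3.3) before and (2.5, 3.1) after, so it travelled √(0.6² + 0.2²) ≈ 0.6 units.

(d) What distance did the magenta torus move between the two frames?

1.4

From (7.3, 5.8) to (6.1, 5.1), the magenta torus covered √(1.2² + 0.7²) ≈ 1.4 units.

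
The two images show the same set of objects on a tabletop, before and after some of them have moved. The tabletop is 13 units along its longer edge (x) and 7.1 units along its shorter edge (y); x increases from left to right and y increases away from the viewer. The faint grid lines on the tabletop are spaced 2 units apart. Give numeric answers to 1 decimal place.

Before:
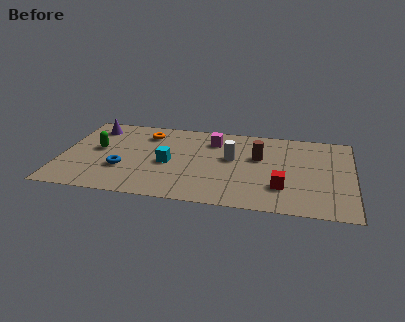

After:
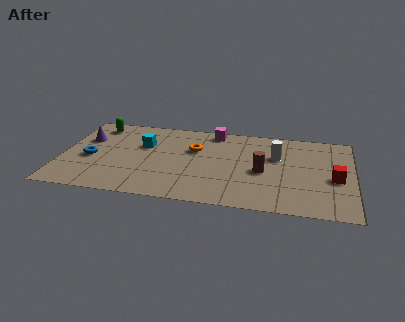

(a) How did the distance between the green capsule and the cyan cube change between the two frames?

-0.7

The distance was about 3.3 in the first image and 2.6 in the second, so they moved 0.7 units closer together.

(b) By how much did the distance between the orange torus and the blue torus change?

+1.5

They were about 3.3 units apart before and 4.8 after — 1.5 units further apart.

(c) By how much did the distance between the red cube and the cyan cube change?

+3.5

Before: roughly 5.2 units apart; after: 8.7. That's 3.5 units further apart.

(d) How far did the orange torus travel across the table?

2.4

From (3.7, 5.6) to (5.9, 4.6), the orange torus covered √(2.2² + 1.0²) ≈ 2.4 units.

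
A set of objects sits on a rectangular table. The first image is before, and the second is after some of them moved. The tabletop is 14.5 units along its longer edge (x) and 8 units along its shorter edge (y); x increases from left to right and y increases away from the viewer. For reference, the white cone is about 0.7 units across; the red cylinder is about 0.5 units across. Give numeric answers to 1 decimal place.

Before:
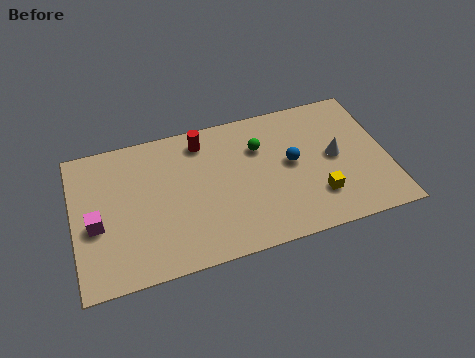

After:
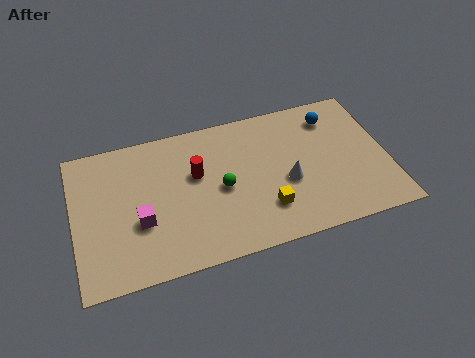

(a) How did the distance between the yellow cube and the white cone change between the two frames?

-0.6

They were about 2.2 units apart before and 1.6 after — 0.6 units closer together.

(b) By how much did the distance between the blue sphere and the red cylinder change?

+2.0

Before: roughly 4.7 units apart; after: 6.7. That's 2.0 units further apart.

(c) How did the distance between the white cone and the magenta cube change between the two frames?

-4.3

Before: roughly 11.1 units apart; after: 6.8. That's 4.3 units closer together.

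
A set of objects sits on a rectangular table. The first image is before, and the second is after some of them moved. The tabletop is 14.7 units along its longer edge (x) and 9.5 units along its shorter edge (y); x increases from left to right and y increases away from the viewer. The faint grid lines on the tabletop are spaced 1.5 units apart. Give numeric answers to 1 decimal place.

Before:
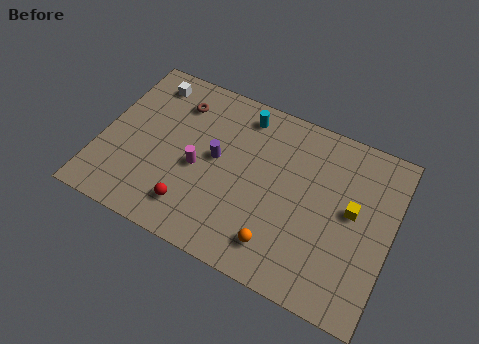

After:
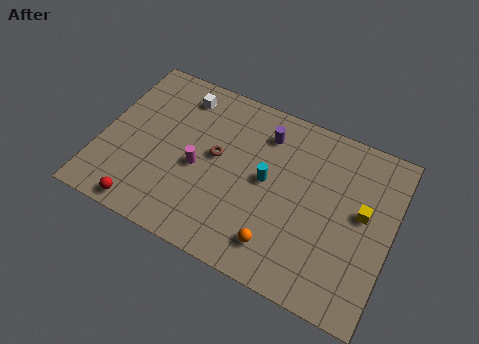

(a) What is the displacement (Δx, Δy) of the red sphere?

(-2.3, -1.0)

From the two frames, the red sphere sits at roughly (5.0, 1.9) before and (2.7, 0.9) after.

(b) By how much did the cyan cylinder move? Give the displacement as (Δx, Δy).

(1.6, -3.1)

The cyan cylinder was at about (6.8, 8.1) and moved to about (8.4, 5.0).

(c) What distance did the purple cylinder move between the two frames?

3.3

The purple cylinder moved from about (5.8, 5.1) to (8.0, 7.5), a distance of √(2.2² + 2.4²) ≈ 3.3.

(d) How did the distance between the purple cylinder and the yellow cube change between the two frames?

-1.3

The distance was about 6.9 in the first image and 5.6 in the second, so they moved 1.3 units closer together.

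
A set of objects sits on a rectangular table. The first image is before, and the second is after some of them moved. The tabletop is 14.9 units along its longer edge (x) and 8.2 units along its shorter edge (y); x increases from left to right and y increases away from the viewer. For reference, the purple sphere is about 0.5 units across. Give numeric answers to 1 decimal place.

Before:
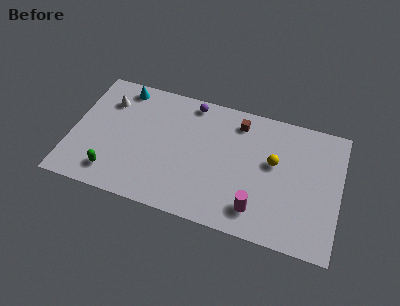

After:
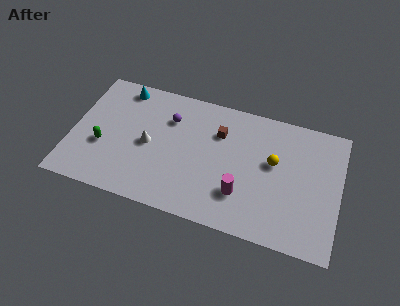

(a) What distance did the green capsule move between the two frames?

1.7

The green capsule was near (2.5, 1.5) before and (1.8, 3.1) after, so it travelled √(0.7² + 1.6²) ≈ 1.7 units.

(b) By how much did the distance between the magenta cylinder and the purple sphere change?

-1.4

The distance was about 7.0 in the first image and 5.6 in the second, so they moved 1.4 units closer together.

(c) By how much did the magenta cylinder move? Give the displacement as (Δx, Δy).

(-0.9, 0.7)

The magenta cylinder was at about (10.5, 1.6) and moved to about (9.6, 2.3).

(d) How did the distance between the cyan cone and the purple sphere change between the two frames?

-0.8

They were about 3.9 units apart before and 3.1 after — 0.8 units closer together.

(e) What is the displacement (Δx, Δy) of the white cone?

(2.5, -2.2)

The white cone was at about (1.8, 6.1) and moved to about (4.3, 3.9).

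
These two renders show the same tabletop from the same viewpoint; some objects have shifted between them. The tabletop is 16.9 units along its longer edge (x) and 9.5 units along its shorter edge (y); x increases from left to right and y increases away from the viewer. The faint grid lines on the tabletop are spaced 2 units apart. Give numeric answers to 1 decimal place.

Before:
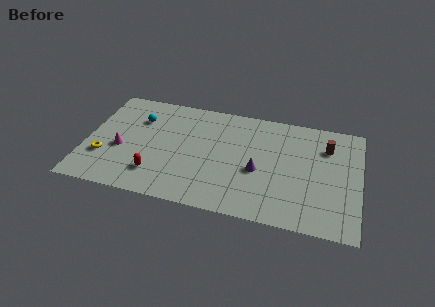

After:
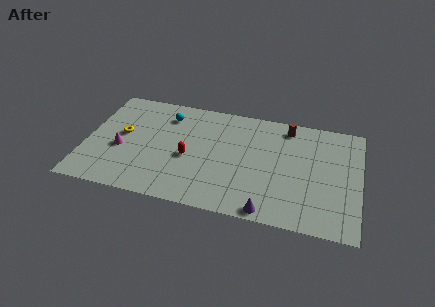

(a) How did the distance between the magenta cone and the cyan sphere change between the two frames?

+1.4

They were about 3.0 units apart before and 4.4 after — 1.4 units further apart.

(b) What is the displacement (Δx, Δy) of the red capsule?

(1.9, 1.9)

The red capsule was at about (4.5, 2.2) and moved to about (6.4, 4.1).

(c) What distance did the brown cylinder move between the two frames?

2.8

The brown cylinder was near (14.8, 7.0) before and (12.3, 8.2) after, so it travelled √(2.5² + 1.2²) ≈ 2.8 units.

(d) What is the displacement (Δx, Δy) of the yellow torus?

(1.0, 2.2)

The yellow torus was at about (1.2, 3.0) and moved to about (2.2, 5.2).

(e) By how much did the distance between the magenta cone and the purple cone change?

+1.3

The distance was about 8.5 in the first image and 9.8 in the second, so they moved 1.3 units further apart.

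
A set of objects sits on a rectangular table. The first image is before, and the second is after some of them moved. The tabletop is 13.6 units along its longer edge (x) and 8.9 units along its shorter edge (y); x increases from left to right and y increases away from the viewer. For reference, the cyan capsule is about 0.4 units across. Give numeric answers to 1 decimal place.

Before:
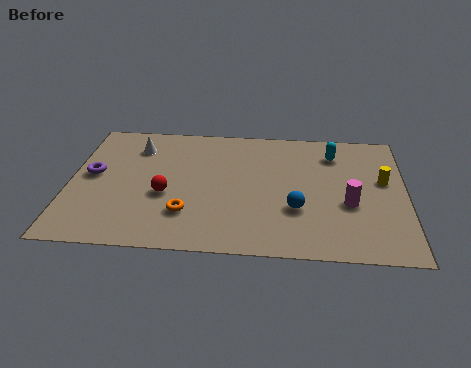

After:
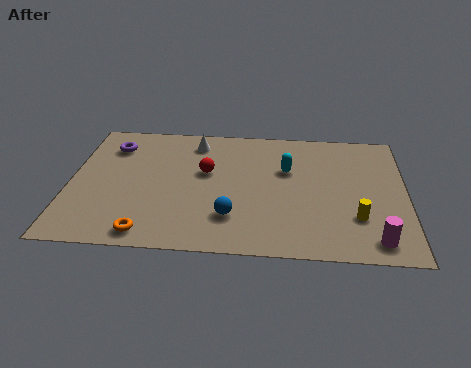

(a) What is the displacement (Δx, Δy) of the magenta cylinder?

(1.0, -2.3)

The magenta cylinder was at about (11.3, 3.5) and moved to about (12.3, 1.2).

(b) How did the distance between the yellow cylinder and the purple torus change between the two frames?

-0.9

The distance was about 11.8 in the first image and 10.9 in the second, so they moved 0.9 units closer together.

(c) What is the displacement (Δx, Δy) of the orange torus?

(-1.5, -1.4)

The orange torus was at about (4.8, 2.4) and moved to about (3.3, 1.0).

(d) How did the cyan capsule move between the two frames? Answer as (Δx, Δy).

(-1.9, -1.3)

From the two frames, the cyan capsule sits at roughly (10.7, 7.0) before and (8.8, 5.7) after.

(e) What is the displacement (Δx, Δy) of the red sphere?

(1.6, 1.7)

The red sphere started near (3.9, 3.6) and ended near (5.5, 5.3).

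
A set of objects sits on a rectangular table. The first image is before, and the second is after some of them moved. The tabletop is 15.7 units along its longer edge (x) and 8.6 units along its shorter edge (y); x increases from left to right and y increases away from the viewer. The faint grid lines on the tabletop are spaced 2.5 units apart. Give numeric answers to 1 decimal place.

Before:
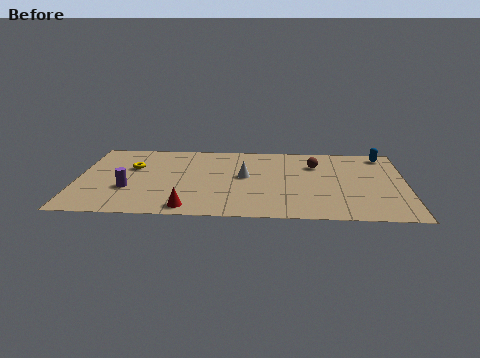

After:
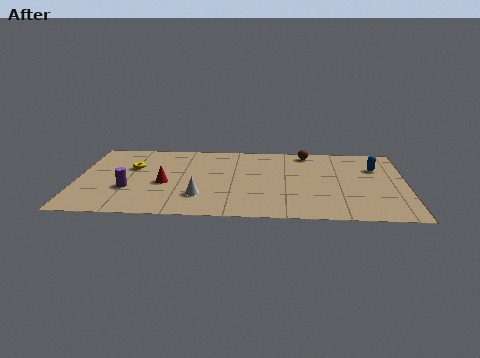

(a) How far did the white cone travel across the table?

3.2

From (8.0, 4.7) to (5.9, 2.3), the white cone covered √(2.1² + 2.4²) ≈ 3.2 units.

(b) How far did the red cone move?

3.0

From (5.4, 1.0) to (4.2, 3.7), the red cone covered √(1.2² + 2.7²) ≈ 3.0 units.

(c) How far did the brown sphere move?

1.5

From (11.4, 6.2) to (11.0, 7.6), the brown sphere covered √(0.4² + 1.4²) ≈ 1.5 units.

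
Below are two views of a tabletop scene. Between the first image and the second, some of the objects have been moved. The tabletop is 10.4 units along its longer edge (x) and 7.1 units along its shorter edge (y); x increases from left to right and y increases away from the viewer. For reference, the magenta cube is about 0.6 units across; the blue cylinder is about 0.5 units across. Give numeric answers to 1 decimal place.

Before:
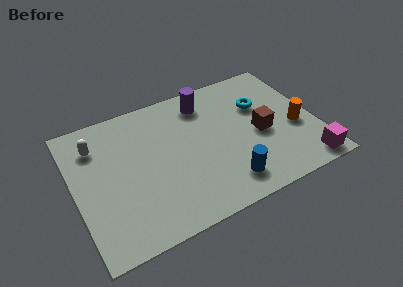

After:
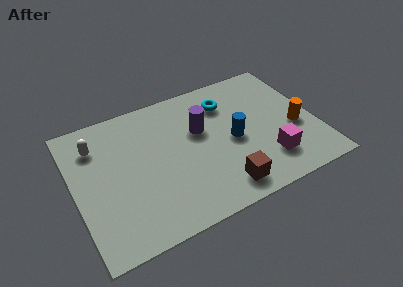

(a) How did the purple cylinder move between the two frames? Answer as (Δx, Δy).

(-0.4, -1.4)

From the two frames, the purple cylinder sits at roughly (5.9, 5.8) before and (5.5, 4.4) after.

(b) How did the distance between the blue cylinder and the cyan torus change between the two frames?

-1.8

The distance was about 3.9 in the first image and 2.1 in the second, so they moved 1.8 units closer together.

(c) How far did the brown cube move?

2.9

The brown cube was near (8.0, 3.2) before and (6.0, 1.1) after, so it travelled √(2.0² + 2.1²) ≈ 2.9 units.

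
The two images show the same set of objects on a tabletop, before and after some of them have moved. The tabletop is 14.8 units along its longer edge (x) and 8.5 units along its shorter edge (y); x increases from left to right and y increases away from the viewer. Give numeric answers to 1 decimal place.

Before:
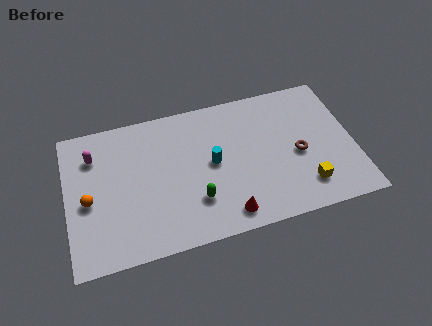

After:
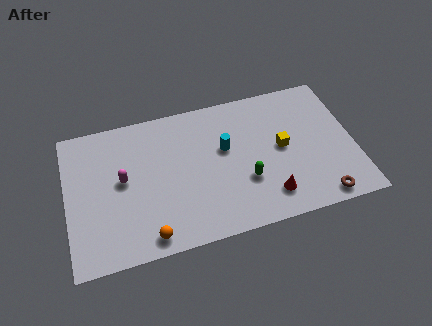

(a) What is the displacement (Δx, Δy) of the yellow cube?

(-1.0, 2.6)

The yellow cube started near (12.1, 1.8) and ended near (11.1, 4.4).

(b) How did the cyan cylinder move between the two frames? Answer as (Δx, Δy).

(0.7, 0.7)

The cyan cylinder was at about (7.5, 4.4) and moved to about (8.2, 5.1).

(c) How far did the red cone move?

2.3

The red cone moved from about (8.0, 1.2) to (10.2, 1.7), a distance of √(2.2² + 0.5²) ≈ 2.3.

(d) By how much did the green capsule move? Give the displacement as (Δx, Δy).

(2.6, 0.5)

From the two frames, the green capsule sits at roughly (6.5, 2.4) before and (9.1, 2.9) after.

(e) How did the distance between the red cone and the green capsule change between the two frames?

-0.3

The distance was about 1.9 in the first image and 1.6 in the second, so they moved 0.3 units closer together.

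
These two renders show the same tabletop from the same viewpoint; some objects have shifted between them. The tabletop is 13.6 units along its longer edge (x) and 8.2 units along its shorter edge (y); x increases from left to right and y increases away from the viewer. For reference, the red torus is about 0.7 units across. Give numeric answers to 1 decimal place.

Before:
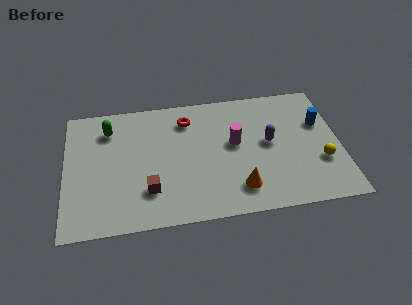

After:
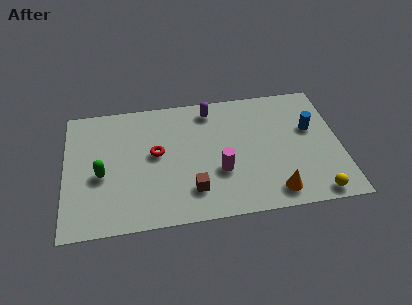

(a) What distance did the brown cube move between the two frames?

2.1

The brown cube was near (4.1, 2.2) before and (6.2, 1.9) after, so it travelled √(2.1² + 0.3²) ≈ 2.1 units.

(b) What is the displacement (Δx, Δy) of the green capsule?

(-0.4, -2.9)

From the two frames, the green capsule sits at roughly (2.2, 6.4) before and (1.8, 3.5) after.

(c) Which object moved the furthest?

the purple capsule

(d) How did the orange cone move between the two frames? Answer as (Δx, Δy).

(1.7, -0.5)

From the two frames, the orange cone sits at roughly (8.5, 1.7) before and (10.2, 1.2) after.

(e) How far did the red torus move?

2.6

From (6.1, 6.5) to (4.5, 4.5), the red torus covered √(1.6² + 2.0²) ≈ 2.6 units.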